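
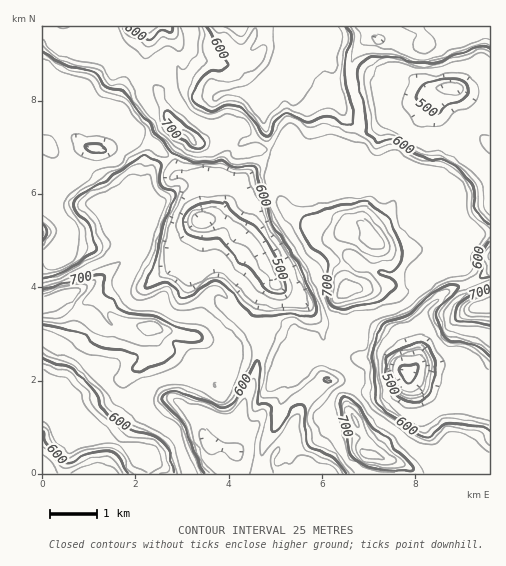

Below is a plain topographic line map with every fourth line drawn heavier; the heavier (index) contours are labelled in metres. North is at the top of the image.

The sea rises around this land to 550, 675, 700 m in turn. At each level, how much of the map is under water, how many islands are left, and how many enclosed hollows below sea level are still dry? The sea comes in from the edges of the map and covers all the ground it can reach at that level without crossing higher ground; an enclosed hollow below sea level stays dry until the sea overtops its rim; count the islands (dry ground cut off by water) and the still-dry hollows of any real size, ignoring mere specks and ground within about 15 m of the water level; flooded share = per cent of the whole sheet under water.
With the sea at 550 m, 22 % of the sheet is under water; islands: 0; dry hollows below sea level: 1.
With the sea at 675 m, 86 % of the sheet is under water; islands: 2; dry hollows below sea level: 0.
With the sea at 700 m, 91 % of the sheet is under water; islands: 3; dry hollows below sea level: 0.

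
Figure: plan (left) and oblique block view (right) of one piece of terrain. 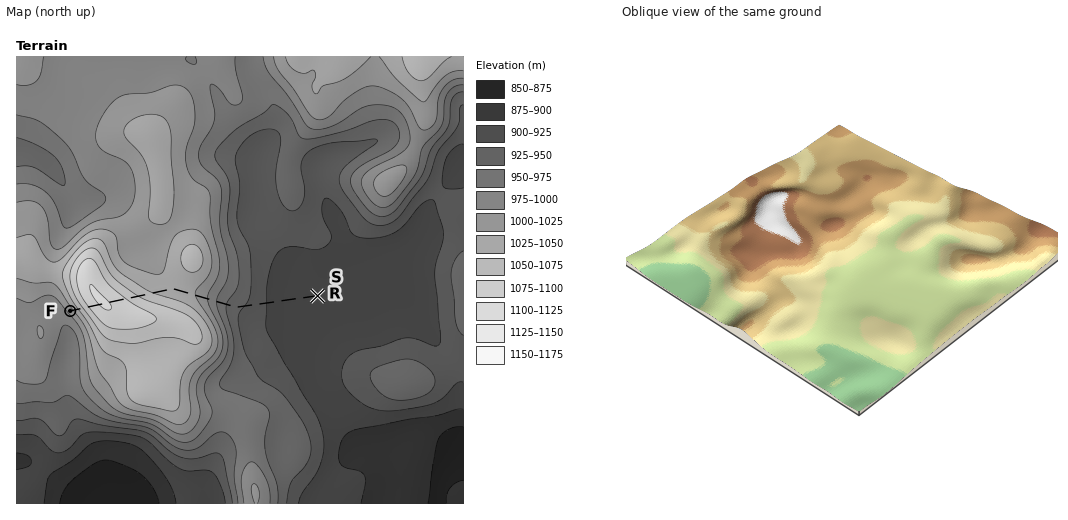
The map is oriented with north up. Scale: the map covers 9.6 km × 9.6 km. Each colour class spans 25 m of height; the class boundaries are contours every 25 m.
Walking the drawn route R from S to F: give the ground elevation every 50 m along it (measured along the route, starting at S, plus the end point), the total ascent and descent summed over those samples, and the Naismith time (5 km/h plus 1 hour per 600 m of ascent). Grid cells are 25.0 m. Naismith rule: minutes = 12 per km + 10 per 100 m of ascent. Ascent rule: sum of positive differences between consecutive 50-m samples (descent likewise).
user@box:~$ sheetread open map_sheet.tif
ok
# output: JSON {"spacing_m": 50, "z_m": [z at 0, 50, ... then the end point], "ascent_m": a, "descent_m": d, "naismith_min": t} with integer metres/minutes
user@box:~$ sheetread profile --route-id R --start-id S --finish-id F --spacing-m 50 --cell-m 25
{"spacing_m": 50, "z_m": [908, 908, 908, 908, 908, 908, 908, 908, 909, 909, 909, 909, 910, 910, 911, 912, 913, 914, 916, 917, 920, 922, 925, 927, 930, 933, 936, 939, 942, 944, 947, 949, 951, 953, 955, 957, 960, 964, 968, 972, 977, 982, 988, 994, 1000, 1006, 1012, 1019, 1025, 1031, 1036, 1041, 1045, 1049, 1052, 1054, 1056, 1057, 1058, 1059, 1059, 1059, 1059, 1059, 1059, 1060, 1062, 1063, 1065, 1067, 1069, 1072, 1075, 1078, 1081, 1085, 1089, 1093, 1097, 1102, 1106, 1111, 1116, 1120, 1125, 1129, 1133, 1137, 1141, 1144, 1147, 1149, 1151, 1152, 1152, 1151, 1150, 1146, 1142, 1136, 1128, 1120, 1110, 1099, 1087, 1075, 1064, 1052, 1042, 1037], "ascent_m": 244, "descent_m": 116, "naismith_min": 90}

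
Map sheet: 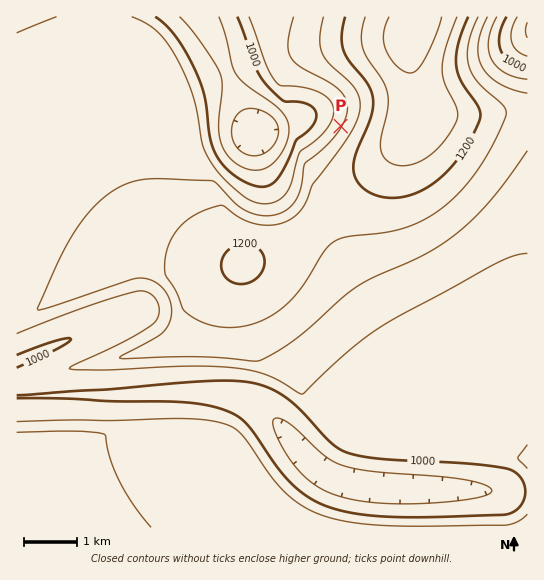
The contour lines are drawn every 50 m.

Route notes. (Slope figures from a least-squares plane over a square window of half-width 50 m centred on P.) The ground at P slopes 14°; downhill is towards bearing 300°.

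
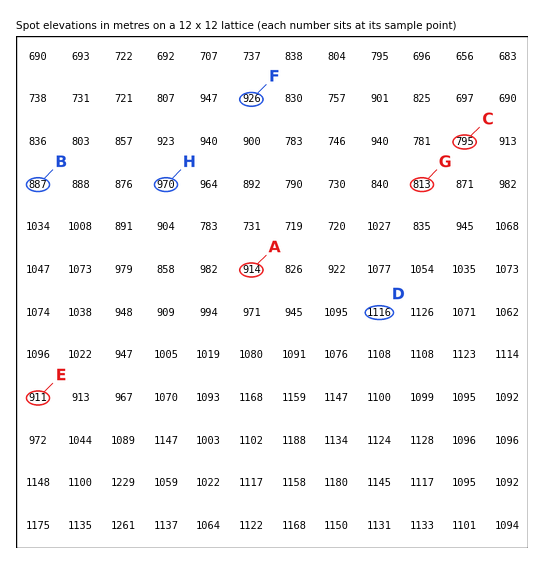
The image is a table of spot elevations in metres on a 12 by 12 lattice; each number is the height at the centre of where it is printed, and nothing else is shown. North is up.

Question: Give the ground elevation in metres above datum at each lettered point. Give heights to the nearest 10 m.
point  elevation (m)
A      910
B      890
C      790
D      1120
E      910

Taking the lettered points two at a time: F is lower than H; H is higher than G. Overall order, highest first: H F G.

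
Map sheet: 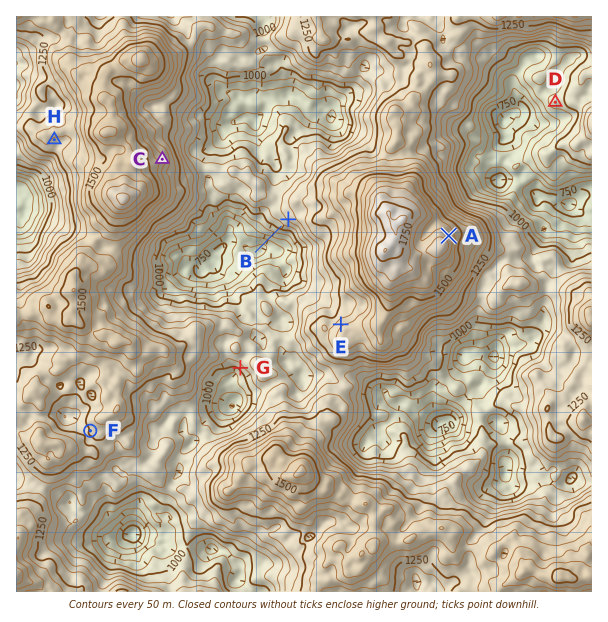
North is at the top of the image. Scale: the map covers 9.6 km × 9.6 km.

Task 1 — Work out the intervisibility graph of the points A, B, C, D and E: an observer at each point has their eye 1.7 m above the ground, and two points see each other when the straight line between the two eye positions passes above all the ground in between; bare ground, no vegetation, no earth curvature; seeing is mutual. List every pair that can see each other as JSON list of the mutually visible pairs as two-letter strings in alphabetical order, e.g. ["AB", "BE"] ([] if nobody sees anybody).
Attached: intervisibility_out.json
["AD", "BC", "BE", "CE"]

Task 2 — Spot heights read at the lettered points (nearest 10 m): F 1250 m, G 1020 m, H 1290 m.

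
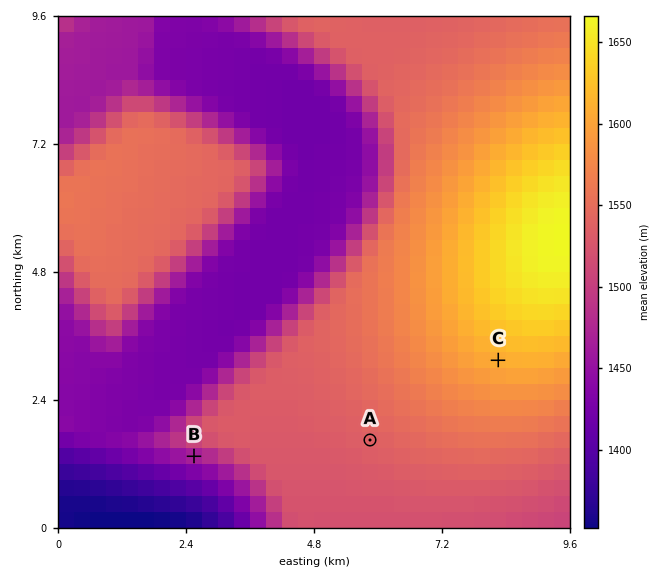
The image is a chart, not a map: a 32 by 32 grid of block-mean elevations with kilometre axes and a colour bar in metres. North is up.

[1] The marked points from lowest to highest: B A C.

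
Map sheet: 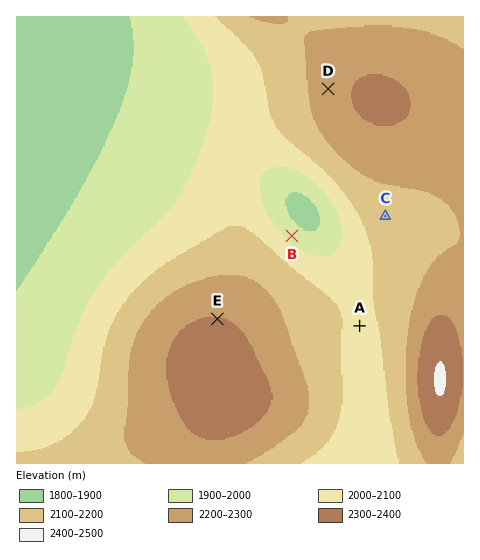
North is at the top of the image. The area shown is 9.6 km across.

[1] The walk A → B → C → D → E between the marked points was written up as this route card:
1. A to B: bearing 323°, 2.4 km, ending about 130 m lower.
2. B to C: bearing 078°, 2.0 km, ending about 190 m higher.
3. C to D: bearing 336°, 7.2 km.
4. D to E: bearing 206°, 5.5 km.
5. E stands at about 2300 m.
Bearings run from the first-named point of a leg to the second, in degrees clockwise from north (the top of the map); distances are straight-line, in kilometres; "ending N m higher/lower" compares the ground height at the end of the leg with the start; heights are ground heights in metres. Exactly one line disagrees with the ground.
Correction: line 3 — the distance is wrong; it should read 3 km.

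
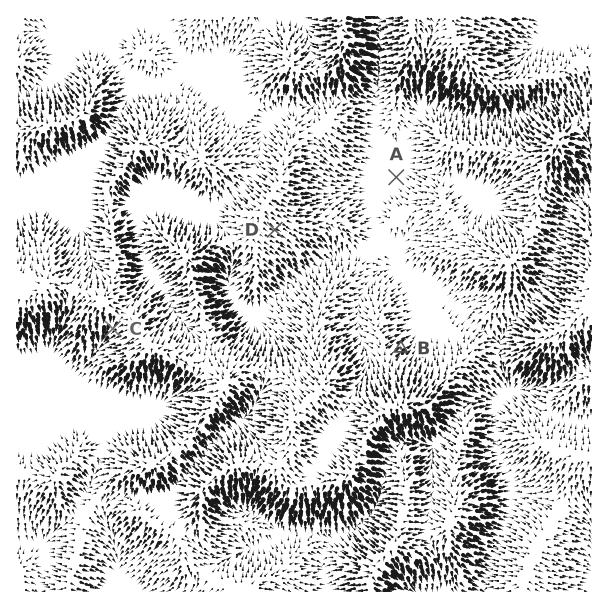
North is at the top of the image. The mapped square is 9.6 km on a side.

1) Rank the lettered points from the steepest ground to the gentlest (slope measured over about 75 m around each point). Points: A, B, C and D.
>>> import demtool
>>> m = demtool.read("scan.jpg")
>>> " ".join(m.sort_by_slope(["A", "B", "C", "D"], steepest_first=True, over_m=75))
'C B D A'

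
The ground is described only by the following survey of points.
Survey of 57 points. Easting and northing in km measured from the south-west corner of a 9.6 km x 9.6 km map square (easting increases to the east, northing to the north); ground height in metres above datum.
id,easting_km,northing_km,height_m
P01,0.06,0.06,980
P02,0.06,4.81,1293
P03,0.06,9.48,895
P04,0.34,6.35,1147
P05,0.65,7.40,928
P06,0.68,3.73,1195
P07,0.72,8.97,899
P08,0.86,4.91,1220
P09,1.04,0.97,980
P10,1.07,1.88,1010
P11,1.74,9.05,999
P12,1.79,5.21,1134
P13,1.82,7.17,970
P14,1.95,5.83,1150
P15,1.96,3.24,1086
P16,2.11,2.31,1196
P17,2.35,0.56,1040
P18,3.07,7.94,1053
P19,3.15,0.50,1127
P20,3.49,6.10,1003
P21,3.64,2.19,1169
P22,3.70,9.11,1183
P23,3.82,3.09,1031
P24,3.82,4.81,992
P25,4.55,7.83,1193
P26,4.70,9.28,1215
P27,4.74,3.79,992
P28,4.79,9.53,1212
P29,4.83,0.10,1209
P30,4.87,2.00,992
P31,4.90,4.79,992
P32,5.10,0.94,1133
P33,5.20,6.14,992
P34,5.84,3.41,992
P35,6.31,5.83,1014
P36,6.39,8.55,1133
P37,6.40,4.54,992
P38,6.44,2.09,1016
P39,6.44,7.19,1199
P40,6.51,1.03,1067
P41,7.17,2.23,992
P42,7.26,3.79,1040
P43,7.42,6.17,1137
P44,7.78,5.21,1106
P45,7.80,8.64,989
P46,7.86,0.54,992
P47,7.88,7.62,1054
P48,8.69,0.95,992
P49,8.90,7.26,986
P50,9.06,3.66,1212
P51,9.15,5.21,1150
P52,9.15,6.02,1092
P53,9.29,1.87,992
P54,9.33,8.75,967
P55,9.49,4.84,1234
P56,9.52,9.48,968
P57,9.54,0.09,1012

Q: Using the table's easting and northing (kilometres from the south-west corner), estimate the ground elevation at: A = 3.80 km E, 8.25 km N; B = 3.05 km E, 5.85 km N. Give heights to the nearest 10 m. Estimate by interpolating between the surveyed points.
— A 1180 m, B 1020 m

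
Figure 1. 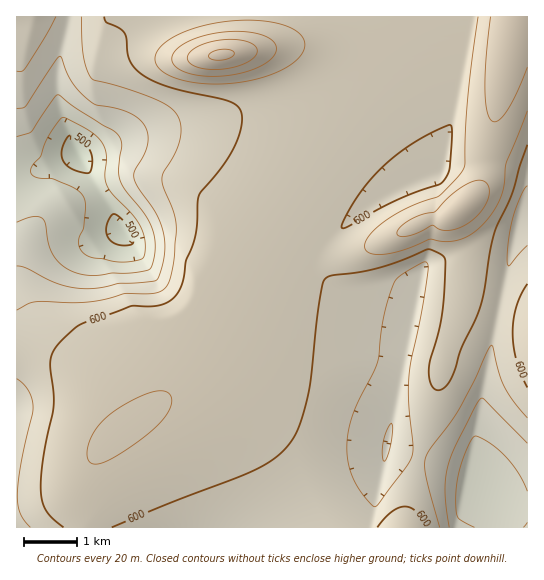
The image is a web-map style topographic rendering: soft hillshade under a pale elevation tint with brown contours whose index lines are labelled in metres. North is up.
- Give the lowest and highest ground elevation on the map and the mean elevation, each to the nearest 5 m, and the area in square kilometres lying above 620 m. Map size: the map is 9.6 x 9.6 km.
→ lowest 490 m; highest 685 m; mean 595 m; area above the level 8.8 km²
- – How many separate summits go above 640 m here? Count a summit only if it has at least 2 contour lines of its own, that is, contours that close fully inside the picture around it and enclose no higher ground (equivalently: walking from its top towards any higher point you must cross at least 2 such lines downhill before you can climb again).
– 1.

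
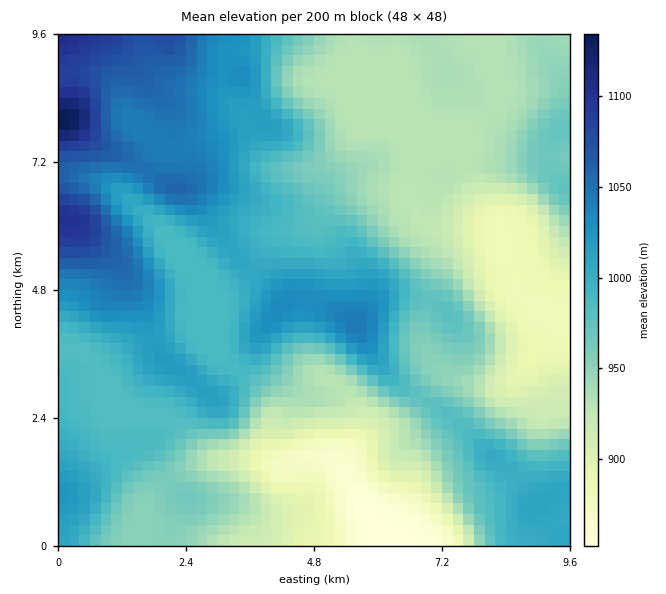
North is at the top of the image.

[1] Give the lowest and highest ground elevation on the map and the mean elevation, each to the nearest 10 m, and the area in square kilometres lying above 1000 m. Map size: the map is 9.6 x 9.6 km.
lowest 850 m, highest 1140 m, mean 970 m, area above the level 28.1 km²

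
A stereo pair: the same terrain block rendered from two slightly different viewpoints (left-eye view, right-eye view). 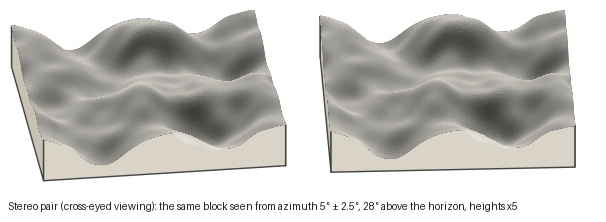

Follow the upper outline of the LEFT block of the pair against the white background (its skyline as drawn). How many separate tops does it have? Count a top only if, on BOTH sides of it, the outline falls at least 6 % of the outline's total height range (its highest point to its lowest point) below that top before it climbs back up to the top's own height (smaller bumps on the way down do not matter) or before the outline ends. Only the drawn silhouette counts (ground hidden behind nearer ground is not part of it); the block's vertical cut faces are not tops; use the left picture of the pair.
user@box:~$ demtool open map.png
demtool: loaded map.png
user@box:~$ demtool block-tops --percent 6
2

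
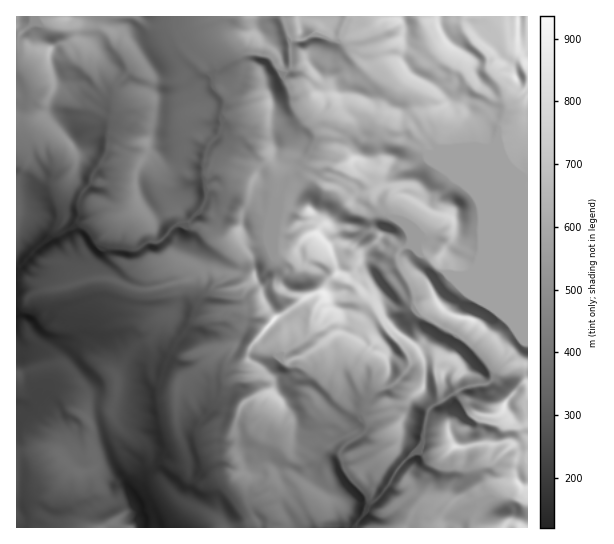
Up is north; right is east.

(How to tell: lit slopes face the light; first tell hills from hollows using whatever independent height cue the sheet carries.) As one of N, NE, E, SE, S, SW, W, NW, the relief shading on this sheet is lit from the SW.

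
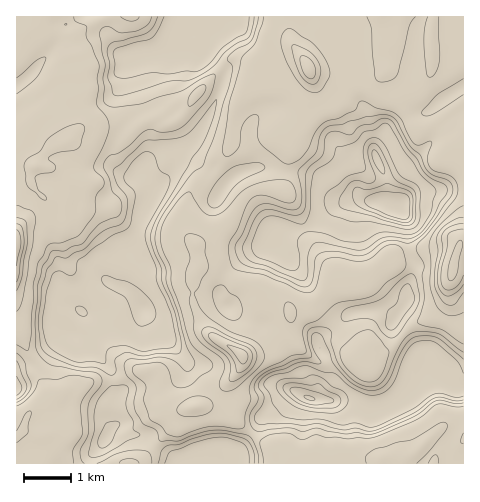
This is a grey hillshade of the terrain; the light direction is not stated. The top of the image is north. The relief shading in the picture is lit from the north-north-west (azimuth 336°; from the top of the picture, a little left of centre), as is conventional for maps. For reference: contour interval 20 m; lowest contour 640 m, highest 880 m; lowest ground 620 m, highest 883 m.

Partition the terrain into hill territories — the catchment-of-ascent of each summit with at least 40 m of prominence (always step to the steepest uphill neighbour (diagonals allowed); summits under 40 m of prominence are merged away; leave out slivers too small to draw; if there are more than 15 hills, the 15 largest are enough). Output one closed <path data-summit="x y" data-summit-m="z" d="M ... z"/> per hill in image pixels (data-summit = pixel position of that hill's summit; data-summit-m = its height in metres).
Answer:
<path data-summit="242 355" data-summit-m="871" d="M188 155l-6 0-8 5-5 13-13 14-7 17-6 9-7 22-7 13 0 2 12 10-7 10-7 18-12-4-6 11-10 10-14 7-3-1-5 5-6 13 33 32 8 11 1 16 3 8-2 14 1 17 4-1 12 9 10 0 5 2 9 11 14 7 12 9 46 0 5-11 6-3 15-17 8-15 30-26 6 0 14 7 6-2 5-12 8-10-2-15-10-14 0-6 4-4 32-24 30-2 12 8 12-17-1-13 8-24-6-14-2-30-6-10-6-4-37-9-16 2-6-2-10-12-11-9-15-4-14 0-15-4-14 0-13 3-20 14-17-17z"/><path data-summit="17 243" data-summit-m="877" d="M224 16l-208 1 1 447 164-1-12-8-14-7-9-11-5-2-10 0-12-9-7 2 2-2 2-28-3-10-1-16-8-11-32-29-1-5 11-16 3 1 14-7 10-10 6-11 10 5 8-19 7-10-11-12 7-13 7-22 6-9 7-17 11-12 4-17 18-11 8-8 22-44 6-25-17-14-3-6 6-17 10-8 4-5z"/><path data-summit="308 69" data-summit-m="856" d="M463 16l-238 0-4 9-10 8-6 17 1 4 19 16 0 6-6 19-15 31 23 8 24 1 7 19-1 14 14 0 15 4 14 0 15 4 5 2 16 19 6 2 16-2 13 5 14 1 2-18-3-11 9 0 18-12 20-21 7-12 25-19-9-18 10-5z"/><path data-summit="454 265" data-summit-m="883" d="M463 87l-9 5 9 18-25 19-7 12-13 15-22 16-11 3 2 10-1 17 14 8 8 14 1 26 6 14-8 24 1 13-12 17-12-8-34 4-32 26 0 6 11 17 1 12-8 10-6 15 26 1 16 6 21 3 17-8 20-15 5-11 3-2 17 2 14 11 9 1z"/><path data-summit="420 447" data-summit-m="812" d="M432 374l-11 1-5 12-20 15-17 8-21-3-16-6-31-2-14-7-6 0-30 26-16 26-13 9-5 10 236 1 1-75-9-2-9-8z"/>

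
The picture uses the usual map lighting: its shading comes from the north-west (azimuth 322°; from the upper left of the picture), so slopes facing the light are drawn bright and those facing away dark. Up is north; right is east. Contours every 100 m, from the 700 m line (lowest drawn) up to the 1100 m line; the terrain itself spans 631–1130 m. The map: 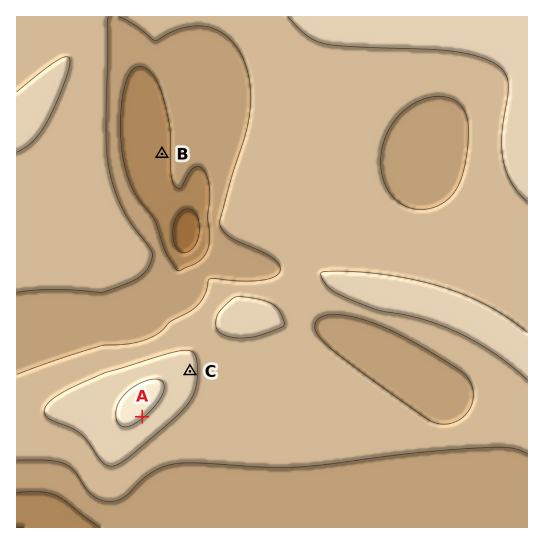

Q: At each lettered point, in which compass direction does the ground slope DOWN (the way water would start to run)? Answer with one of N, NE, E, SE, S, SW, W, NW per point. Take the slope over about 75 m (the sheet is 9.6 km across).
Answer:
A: SE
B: W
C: E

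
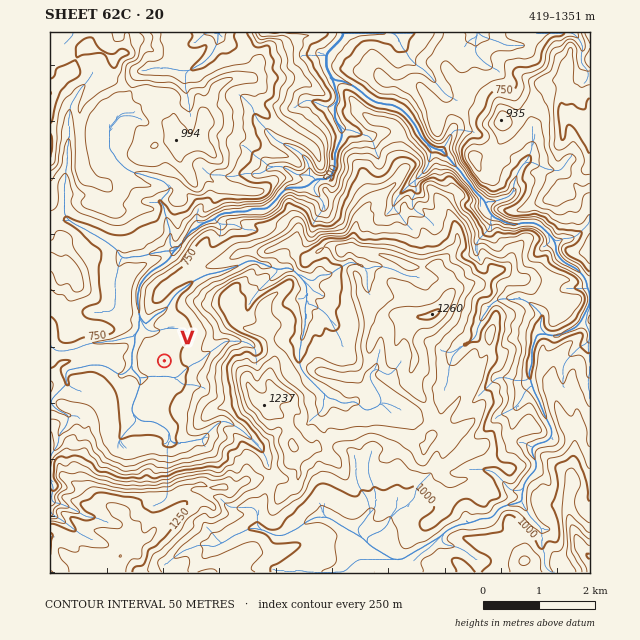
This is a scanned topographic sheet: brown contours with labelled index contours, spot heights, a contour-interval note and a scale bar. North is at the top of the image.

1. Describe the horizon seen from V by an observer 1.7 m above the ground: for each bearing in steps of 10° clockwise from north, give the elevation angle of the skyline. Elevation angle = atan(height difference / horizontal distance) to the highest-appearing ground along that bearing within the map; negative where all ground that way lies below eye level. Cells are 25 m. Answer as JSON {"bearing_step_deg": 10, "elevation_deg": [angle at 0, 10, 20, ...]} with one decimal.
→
{"bearing_step_deg": 10, "elevation_deg": [3.2, 3.6, 3.5, 6.9, 9.6, 11.5, 11.8, 11.7, 9.7, 13.8, 16.7, 16.5, 13.3, 9.6, 9.0, 9.8, 11.1, 11.8, 11.6, 11.7, 11.9, 10.2, 8.4, 5.0, 3.6, 1.8, 1.8, 0.5, 0.4, 1.4, 1.5, 3.8, 2.0, 3.3, 3.1, 3.0]}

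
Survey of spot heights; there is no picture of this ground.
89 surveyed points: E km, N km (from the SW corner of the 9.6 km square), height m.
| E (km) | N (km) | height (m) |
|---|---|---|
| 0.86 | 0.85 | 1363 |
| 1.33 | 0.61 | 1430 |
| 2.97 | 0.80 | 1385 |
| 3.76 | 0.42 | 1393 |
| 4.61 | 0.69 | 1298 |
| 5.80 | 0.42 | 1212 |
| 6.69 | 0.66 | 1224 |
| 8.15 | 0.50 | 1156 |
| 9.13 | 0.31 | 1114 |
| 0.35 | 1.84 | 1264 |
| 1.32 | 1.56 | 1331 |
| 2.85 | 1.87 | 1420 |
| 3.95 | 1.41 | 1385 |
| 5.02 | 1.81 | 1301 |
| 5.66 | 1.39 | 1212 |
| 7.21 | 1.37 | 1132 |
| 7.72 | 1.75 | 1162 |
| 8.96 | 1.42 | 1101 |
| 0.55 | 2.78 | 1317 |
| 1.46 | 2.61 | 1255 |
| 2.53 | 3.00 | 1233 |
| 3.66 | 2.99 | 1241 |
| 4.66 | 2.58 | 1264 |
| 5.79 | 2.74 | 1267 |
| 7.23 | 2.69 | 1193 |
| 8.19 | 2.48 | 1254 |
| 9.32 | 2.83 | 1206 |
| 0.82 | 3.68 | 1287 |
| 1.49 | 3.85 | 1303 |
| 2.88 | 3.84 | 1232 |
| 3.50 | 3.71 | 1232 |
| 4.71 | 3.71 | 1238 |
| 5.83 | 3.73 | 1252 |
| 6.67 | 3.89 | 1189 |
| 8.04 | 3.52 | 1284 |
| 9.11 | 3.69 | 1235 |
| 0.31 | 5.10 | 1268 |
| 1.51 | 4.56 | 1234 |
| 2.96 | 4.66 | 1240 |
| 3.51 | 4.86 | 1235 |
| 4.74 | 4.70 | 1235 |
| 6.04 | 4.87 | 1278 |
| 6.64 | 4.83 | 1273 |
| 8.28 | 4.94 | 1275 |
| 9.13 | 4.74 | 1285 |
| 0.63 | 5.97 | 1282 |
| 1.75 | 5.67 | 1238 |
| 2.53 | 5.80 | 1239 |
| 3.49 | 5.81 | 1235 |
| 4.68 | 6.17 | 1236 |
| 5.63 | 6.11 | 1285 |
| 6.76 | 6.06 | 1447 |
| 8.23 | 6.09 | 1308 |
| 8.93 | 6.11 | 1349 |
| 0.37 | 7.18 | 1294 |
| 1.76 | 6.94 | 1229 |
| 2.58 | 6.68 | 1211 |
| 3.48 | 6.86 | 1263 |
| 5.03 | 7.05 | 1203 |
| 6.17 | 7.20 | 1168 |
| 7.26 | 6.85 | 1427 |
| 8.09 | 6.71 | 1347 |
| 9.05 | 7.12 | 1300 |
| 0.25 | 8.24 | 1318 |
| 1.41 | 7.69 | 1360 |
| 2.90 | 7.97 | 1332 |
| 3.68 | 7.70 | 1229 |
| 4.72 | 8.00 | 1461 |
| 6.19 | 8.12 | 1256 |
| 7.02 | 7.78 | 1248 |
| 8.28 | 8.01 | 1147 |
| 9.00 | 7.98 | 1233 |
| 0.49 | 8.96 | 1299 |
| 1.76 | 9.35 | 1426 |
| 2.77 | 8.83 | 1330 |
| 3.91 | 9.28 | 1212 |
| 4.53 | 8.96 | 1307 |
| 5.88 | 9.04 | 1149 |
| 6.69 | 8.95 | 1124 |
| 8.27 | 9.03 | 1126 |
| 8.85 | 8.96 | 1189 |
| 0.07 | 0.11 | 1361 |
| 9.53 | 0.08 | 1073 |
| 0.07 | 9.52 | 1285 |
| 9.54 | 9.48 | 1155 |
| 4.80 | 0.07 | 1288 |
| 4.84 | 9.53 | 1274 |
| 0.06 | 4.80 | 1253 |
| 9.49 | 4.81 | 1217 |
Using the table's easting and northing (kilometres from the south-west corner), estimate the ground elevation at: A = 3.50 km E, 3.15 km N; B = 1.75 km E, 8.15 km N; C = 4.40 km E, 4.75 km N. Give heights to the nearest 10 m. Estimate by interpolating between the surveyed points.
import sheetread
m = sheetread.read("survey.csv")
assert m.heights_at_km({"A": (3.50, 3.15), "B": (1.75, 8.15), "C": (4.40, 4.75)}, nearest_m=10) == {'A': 1240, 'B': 1420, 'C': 1230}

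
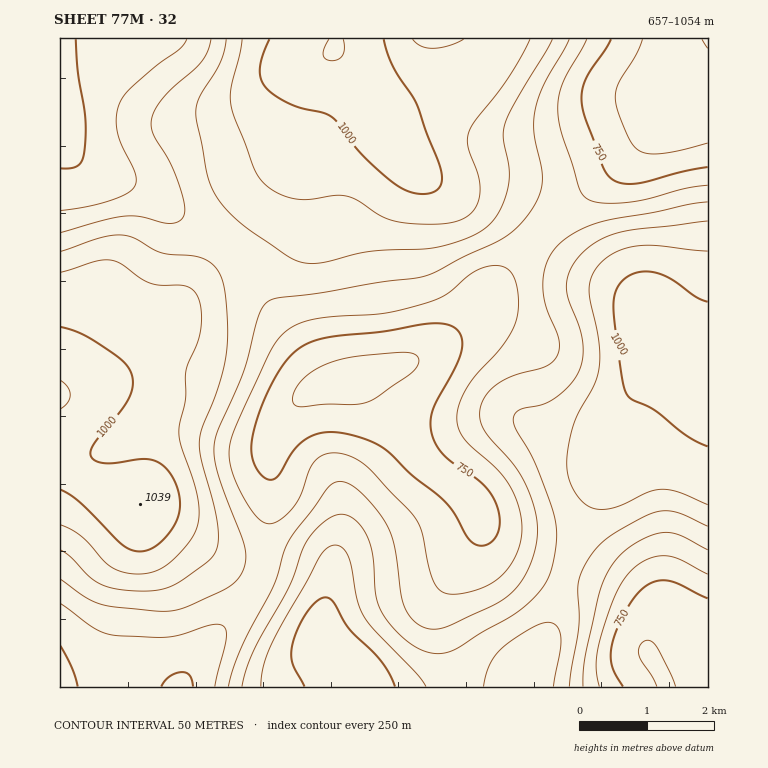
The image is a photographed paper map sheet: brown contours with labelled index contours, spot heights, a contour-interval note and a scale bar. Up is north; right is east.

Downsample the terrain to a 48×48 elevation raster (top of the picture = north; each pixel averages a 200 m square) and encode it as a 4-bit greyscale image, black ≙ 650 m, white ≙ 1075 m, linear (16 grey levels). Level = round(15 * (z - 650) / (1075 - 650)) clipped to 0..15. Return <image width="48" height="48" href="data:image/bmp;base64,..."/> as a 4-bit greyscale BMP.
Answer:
<image width="48" height="48" href="data:image/bmp;base64,Qk32BAAAAAAAAHYAAAAoAAAAMAAAADAAAAABAAQAAAAAAIAEAAATCwAAEwsAABAAAAAAAAAAAAAAABEREQAiIiIAMzMzAERERABVVVUAZmZmAHd3dwCIiIgAmZmZAKqqqgC7u7sAzMzMAN3d3QDu7u4A////ADREREQzRXmrzN3u7cy6qqu7y7l2QzIiIjREVERERWirzN3u7cuqqqq7zLmGQyIiIkRFVVRERWebzd3d3LqZmaq7zLqGQyIiIkRVVVVVVWeKvN3dy6mIiJmru7qGQyIiIkVWZmZmVVaJvN3cuph3d4maq7qXUyIiIlZmd3d3ZmZ4q83MqYd2ZneJmqqXVDIiI2d4iIiHd2Znm8zLqYdmZmZ4iamXZTMzM3iJmZmYiHdnirzLqYdlVVVniZmYdUMzRImaq7qpmId3eau7qYdlVEVWeJmYdlREVZmrvMu6mYd2eKu7qXdlVERFaJmZh2VVZpq8zdy6qYdmeJq6mHZlRERFZ5mZiHZmd6vM3d3LqYdmZ4mqmHZVRDNEZ5mqmYd3iLzN3u3cqYZVVniZh3ZVRDNEZ5qqqpmImczd3u3cqXZUVXiIh2VUQzNFaJqru6qZqs3d3u3bqHVERWd3dlVEMzNFeJq7u7uru93d3d3LmGVERGZ3ZVQzMzRWeaq8zMu7zN3MzdzLl2RDNFZmVUMzNEVniau8zMzMzN3MzMy6l1QzNEVVRDMzRFZ4mau8zMzMzN3czMu6l2QzM0REMzMzRWeImaq8zMzMze3czLu6mGVDIjMzMzM0RWeJmaq8zMzM3e7dzMu6mHVDIiIiIiIzRWeJmZq7zMzN3u7t3Mu6qYZTIiIiIiIzRWeIiJmrzM3d7u7t3Mu7qYdUMiEREiIjNFZ3iImavN3e7u7d3Mu7qYdlMiIRERIiNFZnd3iavN3u7t3dzMu7qphlQzIiIiIiM0VmZ3iavN7u7t3MzLu7qph2VEMzMyIiM0VWZneavd7u3czMy7u7uph2ZVREREMzNERVZniazd7t3czMu7u7uph3ZmVVVVVERERVZnibzd3d3czMu7u7qph3d3ZmZmZlVURFZ4mrzd3d3LvLu7u7qZh3d3d3d3dmZVRVZ4mrzN3dzLu7u6qqqYiIiIiIh3d3dlVVZ4mrvMzMzKq7qqmZmYiIiZmYiIiId2ZmZ3iau8zLu5mqqZmIiIiJmZmZmZmZmId2Z3iJqru7qniJmYiIiIiZmqqqqqqqqZiHd3d4mZqqqmZ3d3d3iJmaqqqqqru7u6mId2Znd4iImVVmZmZ3iJmqqqqqu7vMy7qYd2ZmZmZ3eERFVmZ3iZqqu7u7u8zMzLqYh2ZVVEVWZkREVWZ4iaqru7u7vM3dzLqZh3ZUQzNEVTREVWd4maq7u7u8zN3dy7qZh2ZUMyIzMzNEVmd4maq7vMzMzd3dy7qYh2VUMiIiIjNFVneImqu7vMzM3d3cy6qYh2VEMiERETNFZneImqu7zMzN3d3cy7qYh2VDMhERESNFVneImqu8zMzd3d3My7qph2VDIhEAATNFVmeImqvMzd3d3d3MzMuph2VDIhEAATRFVWZ4mavN3d3d3dzMzMy6l2VDIhEQETRFVVZniavN3u7u7dzMzMy7mHVDMhERETRFVVVmeKvN3u7u7cy7u8zLqYZUMiERETRFVVVWaJvM3e7u7cu6u7u7uodkQyEREg=="/>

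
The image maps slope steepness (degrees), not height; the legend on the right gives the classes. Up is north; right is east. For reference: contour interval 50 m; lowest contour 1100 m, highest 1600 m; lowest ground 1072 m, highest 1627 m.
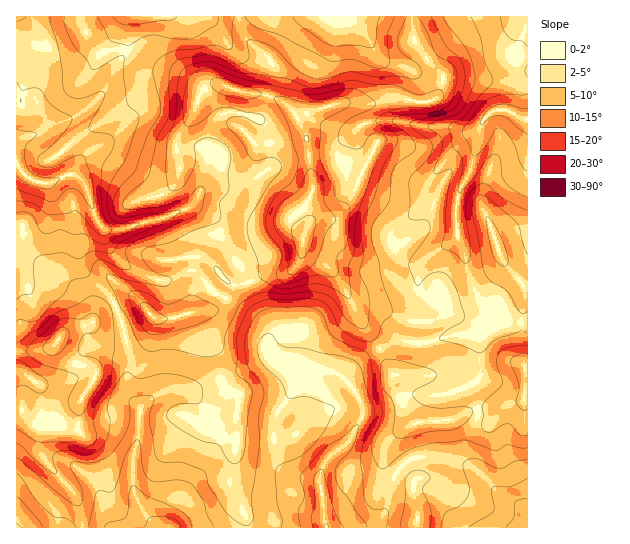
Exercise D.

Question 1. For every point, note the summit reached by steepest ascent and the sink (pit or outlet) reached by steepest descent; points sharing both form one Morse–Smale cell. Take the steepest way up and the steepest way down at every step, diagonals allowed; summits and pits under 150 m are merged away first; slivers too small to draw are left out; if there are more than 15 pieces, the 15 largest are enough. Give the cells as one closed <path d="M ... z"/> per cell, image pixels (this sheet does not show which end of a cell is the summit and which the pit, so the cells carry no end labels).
<path d="M411 16l-394 0-1 335 30-2 8-4 12-13 24-8 12-12 27-12 10 1 12 15 6 3 14 0 19-6 3-6 3-16 23-18 10 10 9 2 11-2 14-8 23-2 5-2 10-14 2-18 5-13-4-17 9-20-6-50-10 0-18 4-24 1-14-15 6-24 0-8-3-4 22 2 16 6 13 12 4 10 1-5 9-6 32-9 33 1 16-5 16 0 7 2 21-1 6-9 4-14-16-16-12-16-3-7z"/><path d="M527 16l-114 0 0 22 3 7 12 16 16 16-7 20-7 4-40-2-16 5-33-1-32 9-9 6-1 5-4-10-13-12-16-6-22-2 3 4 0 8-6 24 14 15 24-1 18-4 10 0 6 50-9 20 4 17-5 13 0 10 6 7 16 8 19 23 17 35 18 24 13 27 1 12 4 9 17 29 37-3 19-9 33-4 25-9z"/><path d="M303 249l-3 12-9 10-5 2-23 2-18 9-14 0-12 23-8 4-20 2 6 5 16 33 10 34 17 12-4 18 1 27-6 44 14 29 2 12 168 1 2-5 0-14-4-15 2-13-24-20-3-6 0-9 11-14 17-9-4-2-15-27-4-9-1-12-13-27-18-24-17-35-19-23-16-8z"/><path d="M137 300l-12 1-23 11-12 12-19 5-9 6-6 8 3 7 10 10 6 4 15 3 6 6-4 10-12 18-2 30-24-6-15 0-8-4-10-12-5 1 1 118 230-1-2-12-14-29 6-44-1-27 4-18-17-12-10-34-16-33-4-5-22 6-14 0-6-3-4-7z"/><path d="M527 399l-24 8-33 4-19 9-34 3-18 9-8 9-3 5 0 9 3 6 24 20-2 13 4 15 0 19 111-1z"/><path d="M55 344l-9 5-30 4 0 56 5 0 10 12 8 4 15 0 24 6 2-30 12-18 4-10-6-6-15-3-6-4z"/><path d="M219 273l-23 18-3 21 18-1 10-6 10-20z"/>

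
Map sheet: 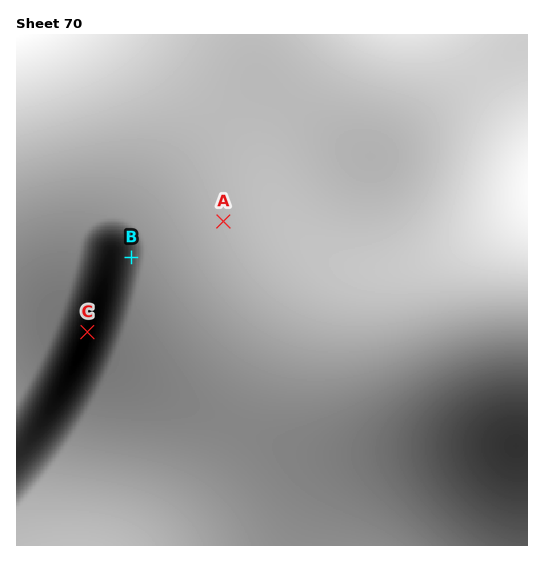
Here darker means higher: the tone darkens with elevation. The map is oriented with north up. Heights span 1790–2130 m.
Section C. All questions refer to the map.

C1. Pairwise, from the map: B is higher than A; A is lower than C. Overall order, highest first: C B A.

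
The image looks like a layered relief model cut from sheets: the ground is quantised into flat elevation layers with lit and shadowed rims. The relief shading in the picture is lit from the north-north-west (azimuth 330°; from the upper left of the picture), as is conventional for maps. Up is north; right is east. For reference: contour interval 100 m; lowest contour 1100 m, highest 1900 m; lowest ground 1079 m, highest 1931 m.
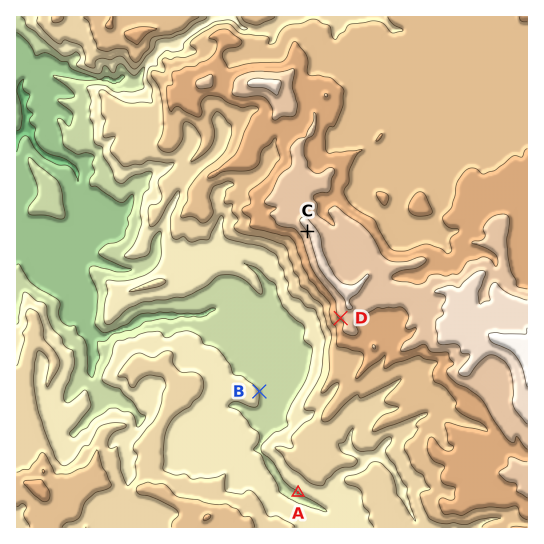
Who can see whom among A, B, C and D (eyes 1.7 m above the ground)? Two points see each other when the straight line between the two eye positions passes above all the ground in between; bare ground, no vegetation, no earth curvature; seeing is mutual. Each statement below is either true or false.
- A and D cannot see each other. true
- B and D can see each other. true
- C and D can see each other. false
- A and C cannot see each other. true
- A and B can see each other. false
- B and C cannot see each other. false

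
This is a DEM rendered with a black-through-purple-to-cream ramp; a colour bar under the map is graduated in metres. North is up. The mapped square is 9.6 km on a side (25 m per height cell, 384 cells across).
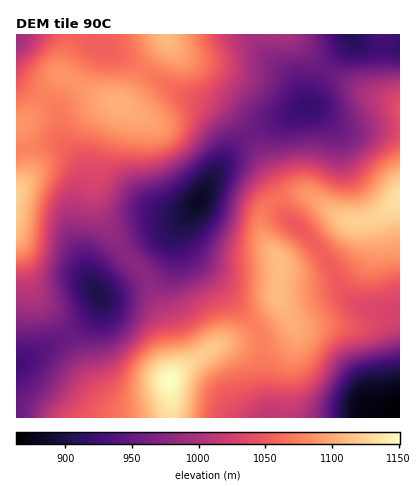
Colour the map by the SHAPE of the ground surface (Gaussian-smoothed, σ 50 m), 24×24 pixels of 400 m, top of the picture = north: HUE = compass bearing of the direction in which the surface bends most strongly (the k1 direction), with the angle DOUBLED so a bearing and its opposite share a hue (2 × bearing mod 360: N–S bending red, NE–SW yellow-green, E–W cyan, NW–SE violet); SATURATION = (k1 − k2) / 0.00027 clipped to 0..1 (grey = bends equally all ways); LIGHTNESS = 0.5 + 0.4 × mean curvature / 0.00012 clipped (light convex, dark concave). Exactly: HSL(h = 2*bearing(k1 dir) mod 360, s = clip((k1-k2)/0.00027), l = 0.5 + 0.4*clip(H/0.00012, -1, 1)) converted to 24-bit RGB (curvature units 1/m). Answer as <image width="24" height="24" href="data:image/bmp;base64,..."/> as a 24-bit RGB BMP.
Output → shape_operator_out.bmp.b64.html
<image width="24" height="24" href="data:image/bmp;base64,Qk32BgAAAAAAADYAAAAoAAAAGAAAABgAAAABABgAAAAAAMAGAAATCwAAEwsAAAAAAAAAAAAAIHykTcS6wruhxnmTrm6ii4GgeUudfz+GsI9h+vuy5u+kND5vMClhn2NefmdZPVBLj4xF5d891PwdfqQhDREmKidUlpthcXdXPmqrQIV+jn1ds2porpeagHiteyesvTa8yayX9frR7OmgOyxOICA6iV1dpl1pZkhkhHxM4cRW+OhclMMhCyYoEB8jkn5EemxBY01rVGZvYYOCl7KYqL+5Y1K9WhDHrXvd4+Hq7uPd+MLPlChxJDk8Q3RTim2bg1m7noa41ce58uvZ1KuaFA4lDyQcQVoafn87KVIbLG02P49eaL5shLWSOUOsHhLCm5zV4Ovl7N/s/8z6/733tHfVP7O2Qqm3REi3sXm41b+t7Ne64kFiawZWOx4rKVoVNFwYSH08GV8YFXITIcMVOKxFL1BoIC9bdaVk0OGWq7F4sTTJ/8z5/M/8x8DyP13TQiZ8qV1u08qn4bax7kvQryn/wan3r6ztXWTOmXN0X5VUHr43Buo1Jo1XHzE/FhglfJAvy/UlkJUxKzsqlKNS8MnJ75/czA7FZxxjm7pzr9aqwK/Iupbml5X8xMH92sP+zbL+o4+rssq9oO3LTea+KFtwExEmHRUlo7M8vedWiZRRTGVFUIQysLgnmx0jkAFWvEtqouWYfcuEfqCOgJKjalKSdDhSikRKpGKUiauCuOu3oOa9SFOLKhQuIxAiHSAVeuAhkfJpP6W2ZlvEo4/AsmmKgilqoS+e4t7J0OW6iadna45YdFNOYBo2czkiaX8yXndBjdUajv9PT4gwKBUfJwwkLRErRnI9Zv1VePl1IXduMWVjhFF2uiRmkyhghl1z39yS4sh+qLV0bKqbVyt7kx2OxYKOq519Y3RRo/Rzjf1mK05XLRk5IQ4sQzdvl+i4zP/hlefdNyuYNTxmQCdJiCVWuVFml4Np1tZ84e7IwOfZUzvFSQdMdy9NvLN9vI6fpXa02PTXtOe9HhR9PhBdOyFmU8+0xf/SbvaCM1I9OCg/Oj5oKxt/fj7N15HOyZim1vXZ1vXkr4HTNAAqOAEcsaI3gsRFcZ9cdI6b7fTXu8mDFgQwSRRmTHipfuimnvWXeZNKPSk2NlVCJmdfEDlgKi6Z2Eaz+OzS2v/MlrQpMwASMwAgvFB5zejVrszXgIuvaIJl9O66xHBQDgMwRyiRfq+CfOVcb9s+XkBMYUFYSoFFIWVJCSMqDRAmkTlu//TM/+yULQYHLQYYL1Ka0fr00u35u6b25Yzvx4PD79StzE9GCQsrITJuvpqW2+WgiKY4IBgUTEQcbIgdGUoUCSopBRsuQJqx9vHV/s3UzxP/cGbrzP/7zP/4aYrknhLc72DW6qzX+NPl8KHILiCXEkBugrOh58e10ClWTxgtgYAoc7AiLHciBC8nAC8zD4lkxuiN7sC/vZDy1d/21vXtR7zGNRZJZRxks22R3sPP4XyG+L/Xxk7kJS+JT4Bn02I+yxJVxjKOx6aEqsVNS5IsCS0eADMsATIYTOoGhtpefcG/sta72MuodTR1JRBDTDmeoaS6zMe5bZAT0KEuxzKCljOOZEVZokZHuleRs4rD48LX587Tosm5JoWkAScyAEAwAPsPJO8ZMIY5m6ZB1oUwYys8HiQ3MFtUhpZSxKFfja1heJhIbD5hozmDlFmQfHuYlZq2k53Iy8bh6N/s6NvwXT/SFjV0CZN7Bek/PrMqJ18qUHw7sWlJjTJSOyInISMQRFQQkZINyq3SsJK4SzSRhk+zqo6/k564krG3iLO+qNPQ0trg7KXh7kTrTkGzL7aVI5Y/RXsqLmMjHlceWVAygB9FhSBIc1dEX4NHmaRNxHWUxltwZTptV298iZejpKm5ornBkcbFkcOtoHRqqi1a00+UuYvDc3GkWHdoWH1GR3s6KUAkHR8ULRsbjU9ak7acdrrLnL3WvERq1kddn2CIXL2ycNXWnsHWrq7Ns5CulU5IaRATfT0Zq6w7m6FeeW+Td3+wh5e4ZWigVTpwPTdjMHuXfNXl1u/1qtb4rtT3t2XW5rLbztHfkNnZVr+9Vod+l09KsCEjcwsZlSkmqcqPosu+lrnBeq/DaZW5hV+nljt8Zz9uSaivQP/pXP/+nt3ld7bKTtKvPlSC1Zmp582+qo9sYUo/UD8uWDktjiU/wj15ttq3tObPnMjRo7jRiHa9jUaMYyZFhDA/YqZdV+KZK/aEElM2LiwNXU8AMD0ADiwWgY4s77tXvnBJe09meVp6YU53c1CQwKSp3O3Oi8WHZbJ2YouHij2BmyWDnDOQr4qbpt2ydNebS6FoFxAjPRQdzaIbpa4m"/>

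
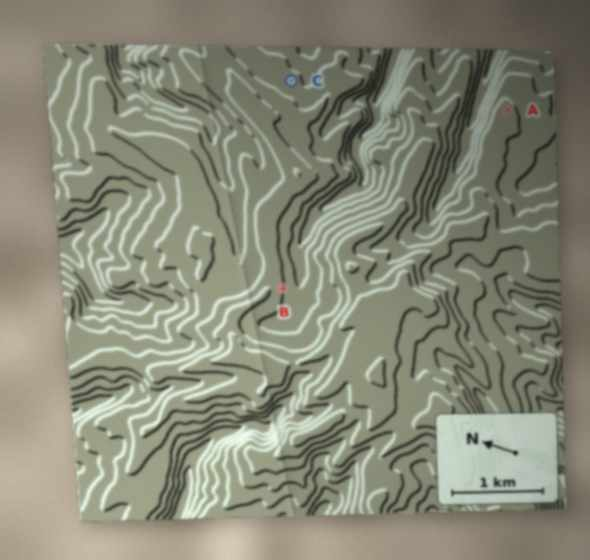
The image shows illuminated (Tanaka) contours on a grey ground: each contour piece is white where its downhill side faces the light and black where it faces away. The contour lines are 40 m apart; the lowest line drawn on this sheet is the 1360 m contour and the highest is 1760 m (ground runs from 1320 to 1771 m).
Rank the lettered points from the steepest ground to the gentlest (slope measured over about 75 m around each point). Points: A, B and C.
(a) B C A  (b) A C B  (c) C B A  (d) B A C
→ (a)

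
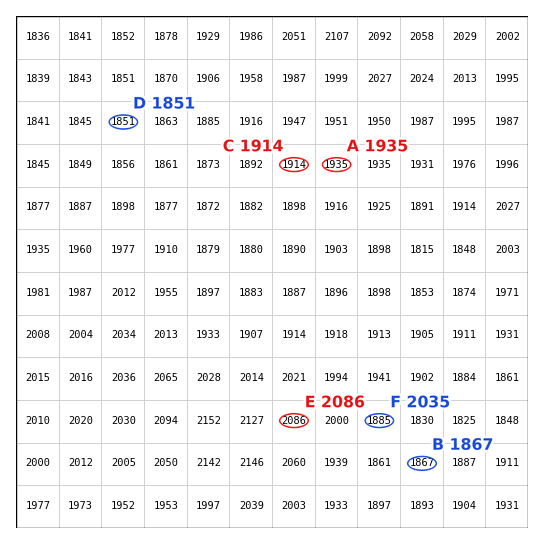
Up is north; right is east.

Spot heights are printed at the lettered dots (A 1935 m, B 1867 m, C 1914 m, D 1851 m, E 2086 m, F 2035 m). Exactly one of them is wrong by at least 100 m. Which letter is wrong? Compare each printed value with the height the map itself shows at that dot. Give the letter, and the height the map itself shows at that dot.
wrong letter F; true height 1885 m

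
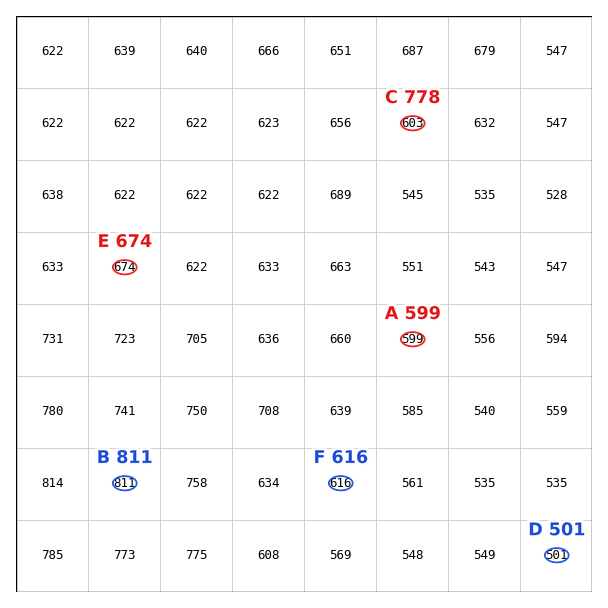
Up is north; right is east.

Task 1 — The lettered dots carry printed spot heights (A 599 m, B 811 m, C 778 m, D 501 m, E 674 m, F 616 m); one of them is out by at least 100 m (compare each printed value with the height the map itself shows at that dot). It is C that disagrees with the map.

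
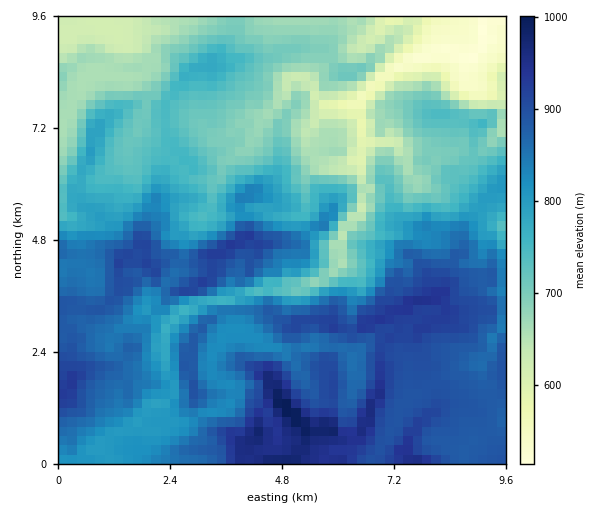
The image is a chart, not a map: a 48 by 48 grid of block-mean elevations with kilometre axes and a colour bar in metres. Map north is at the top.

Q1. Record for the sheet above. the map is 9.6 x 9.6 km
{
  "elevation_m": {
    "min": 510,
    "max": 1010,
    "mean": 785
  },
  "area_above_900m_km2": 13.3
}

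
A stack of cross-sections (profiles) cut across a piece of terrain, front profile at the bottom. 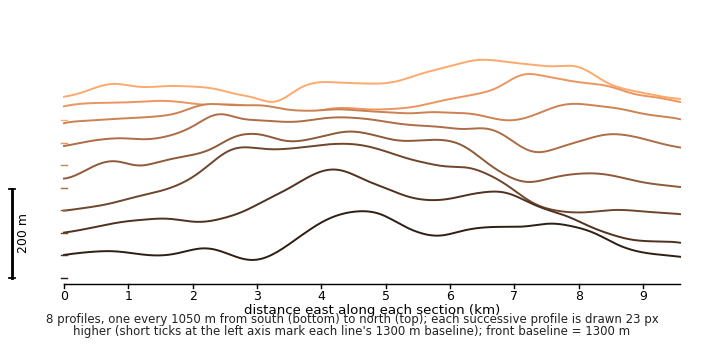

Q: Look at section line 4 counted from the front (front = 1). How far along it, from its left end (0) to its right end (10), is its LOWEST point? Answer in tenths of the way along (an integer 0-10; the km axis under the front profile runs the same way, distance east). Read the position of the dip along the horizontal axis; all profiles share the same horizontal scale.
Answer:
10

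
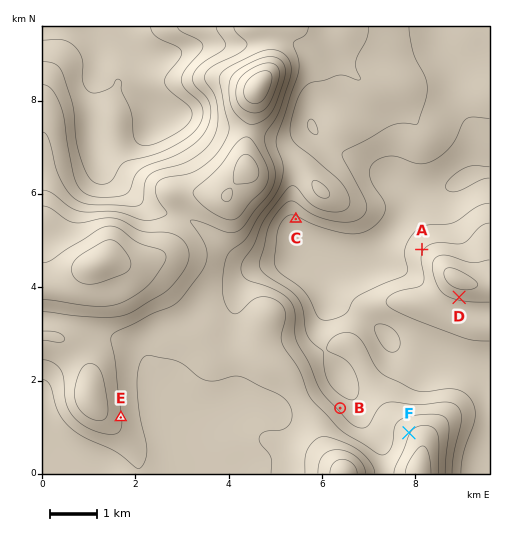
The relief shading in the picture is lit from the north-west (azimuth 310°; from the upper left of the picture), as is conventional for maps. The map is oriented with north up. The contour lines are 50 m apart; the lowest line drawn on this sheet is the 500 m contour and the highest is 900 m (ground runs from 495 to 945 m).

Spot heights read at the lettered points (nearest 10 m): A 590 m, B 640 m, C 540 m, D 660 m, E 750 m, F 750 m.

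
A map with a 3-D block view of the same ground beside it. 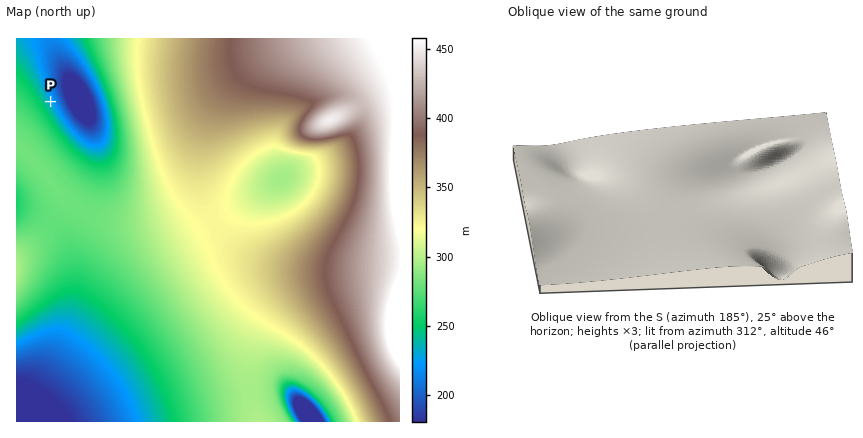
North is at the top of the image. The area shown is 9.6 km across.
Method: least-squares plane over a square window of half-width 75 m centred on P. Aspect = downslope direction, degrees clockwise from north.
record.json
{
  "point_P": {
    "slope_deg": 6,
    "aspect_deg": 64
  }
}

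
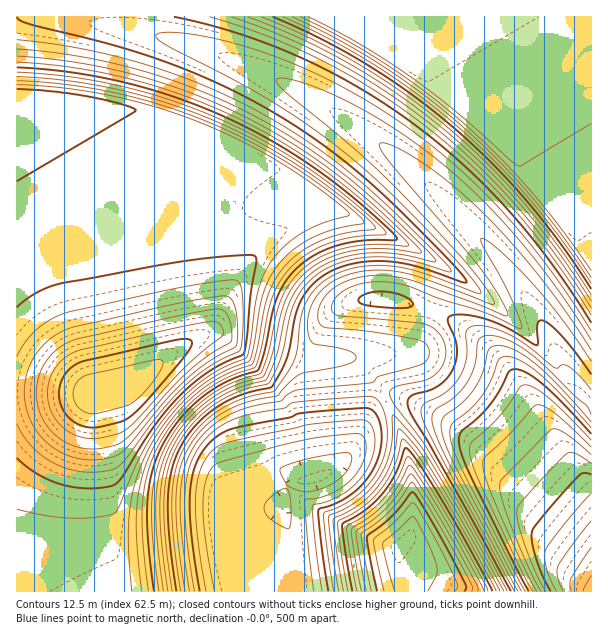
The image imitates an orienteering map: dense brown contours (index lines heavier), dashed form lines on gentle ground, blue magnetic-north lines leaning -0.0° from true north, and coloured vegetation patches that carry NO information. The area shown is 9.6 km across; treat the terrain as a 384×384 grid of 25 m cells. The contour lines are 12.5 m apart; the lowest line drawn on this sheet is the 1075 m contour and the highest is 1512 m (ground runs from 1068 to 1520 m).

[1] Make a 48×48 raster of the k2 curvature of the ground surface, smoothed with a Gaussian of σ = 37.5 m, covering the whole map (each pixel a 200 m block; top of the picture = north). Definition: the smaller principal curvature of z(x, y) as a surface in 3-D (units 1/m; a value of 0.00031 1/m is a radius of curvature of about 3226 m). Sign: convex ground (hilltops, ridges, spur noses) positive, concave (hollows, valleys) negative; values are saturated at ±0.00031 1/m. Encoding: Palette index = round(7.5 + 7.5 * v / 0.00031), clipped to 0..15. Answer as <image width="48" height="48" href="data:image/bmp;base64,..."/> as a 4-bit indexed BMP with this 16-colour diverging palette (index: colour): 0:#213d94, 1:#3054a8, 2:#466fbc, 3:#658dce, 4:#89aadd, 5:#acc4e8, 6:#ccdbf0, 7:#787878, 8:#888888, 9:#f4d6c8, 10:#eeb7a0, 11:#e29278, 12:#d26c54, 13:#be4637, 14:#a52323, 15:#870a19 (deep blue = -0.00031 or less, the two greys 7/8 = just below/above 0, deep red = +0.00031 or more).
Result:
<image width="48" height="48" href="data:image/bmp;base64,Qk32BAAAAAAAAHYAAAAoAAAAMAAAADAAAAABAAQAAAAAAIAEAAATCwAAEwsAABAAAAAAAAAAlD0hAKhUMAC8b0YAzo1lAN2qiQDoxKwA8NvMAHh4eACIiIgAyNb0AKC37gB4kuIAVGzSADdGvgAjI6UAGQqHAHd3d3d3d3dCA3d4dAJGiIiHicu5hkIAFnd3d3d3d3ZCBHd3chJHiIiHiIiHdCAAZ3d3d3d3d3YxBXd3cRJXiIiIiIiHUwAGd3d3d3d3d3YxBnd3cRNXiKqIiIiGMQBHd3d3d3d3d3UxFnd3YBNYm6iIiIh0IAJ3d3d3d3d3d3UxF3d3UBNohmaJiIdTAAZ3d3d3d3d3ZmUgF3d3UCRVVVaJiIZBAEd3d3d2ZmZmZmQgJ3d3QTEkVVV5iHUgAnd3d3ZmZmZmZmQgJ3d3UAABNFV4h1MQBnd3dWZmZmZmVVQgJmd3ISAAE1VodkEAR3d3cWZmZmZmVUQgFmZkRmYgAkV4ZCACd3d3MGZmd3dmVUQgBWZmZmZiACR2QgAGd3d2AGZneIh3ZVQxA2ZmZmZlACRkIQBXd3dxAGZ3iZiHdlVCAFZmZmZmMBRBAARmd3cwAWd4mqiId2VTEANWdWd3UBQQAEZmZ3UAFWeJqqiJh2ZVMhABJXd3cSEABXZmZmAAVWeJq5iIiHZlVDMjBHd3dDADeHdmZiADc2d4mod4iHdlVVVTAnd4hyV4mYd2YwAnQmZ4mYd3iHdmVVdiAGiIh2d4qph2MAFmImZ3iId3iId2ZoljEEiIh3d5uphzAAViImZnd3d3iIh3aclkIBeIiHd5qpcgAEcyImZmZ3d3eIiHnZh1MQR4iHd5qFAABHMSImZmZmZnd3d4qHd2QgBHiId3UQABRzESImZmZmZmZmd3d3ZlUxAAIzIQAAAVcxEiIndmZmZmZmZmZ2ZVVCEAAAAAABNnMREiInd3ZmZmZmZmZmZVVEIQAAABIldyERIiI3d3d3dmZmZmZmZlVUQzIiIzRnURESIiJnd3d3d3d2ZmZmdmVVVVVVVWd0EREiIiR3d3d3d3d3d3dmd3ZlVVZmZnYiESIiIjeHd3d3d3d3d3d3d3d2ZmZndjIiIiIiImeHd3d3d3d3d3d3d3d3d3iHQiIiIiIiJXh3d3d3d3d3d3d3d3d3eJhTIiIiIiIiR3d3d3d3d3d3d3d3d3d3eHMiIiIiIiIjd4d3d3d3d3d3d3d3d3d4hTMiIiIiIiI2eHd3d3d3d3d3d3d3d3eHQzMiIiIiIiNnh3d3d3d3d3d3d3d3d4hjMzMiIiIiIjV4d3d3d3d3d3d3d3d3iHQzMzIiIiIiM1eHd3d3d3d3d3d3d3iIdDMzMzIiIiIzNXeHd3d3d3d3d3d3iIh0MzMzMzIiIiMzV3h3d3d3d3d3d4iIh2QzMzMzMzIiMzM2d4d3d3d4h4iIiIh2QzMzMzMzMzMzMzNniHd3d3d4iIiIdlQzMzMzMzMzMzMzM0d3h3d3d3d2ZlVDMzMzMzMzMzMzMzMzNXd4d3d3d3dzMzMzMzMzMzMzMzMzMzM0Z3h3d3d3d3dzMzMzMzMzMzMzMzMzMzNXd4d3d3d3d3dzMzMzMzMzMzMzMzMzM0Z3eHd3d3d3d3dzMzMzMzMzMzMzMzMzRnd4d3d3d3d3d3dzMzMzMzMzMzMzMzNGd3eHd3d3d3d3d3dw=="/>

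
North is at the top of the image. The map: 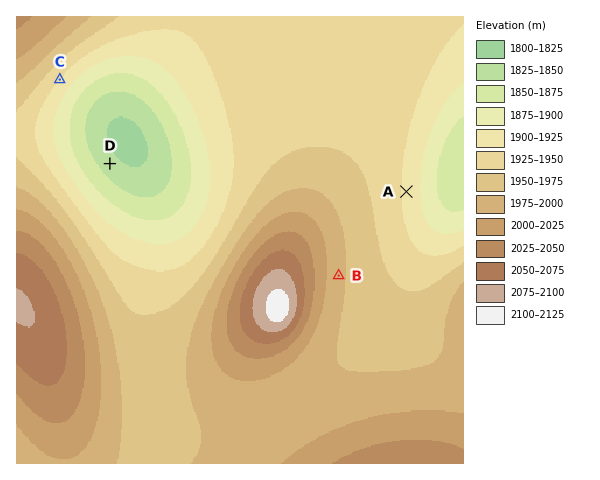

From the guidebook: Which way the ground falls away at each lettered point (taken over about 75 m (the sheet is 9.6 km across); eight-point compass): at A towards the E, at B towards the E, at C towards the SE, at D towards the NE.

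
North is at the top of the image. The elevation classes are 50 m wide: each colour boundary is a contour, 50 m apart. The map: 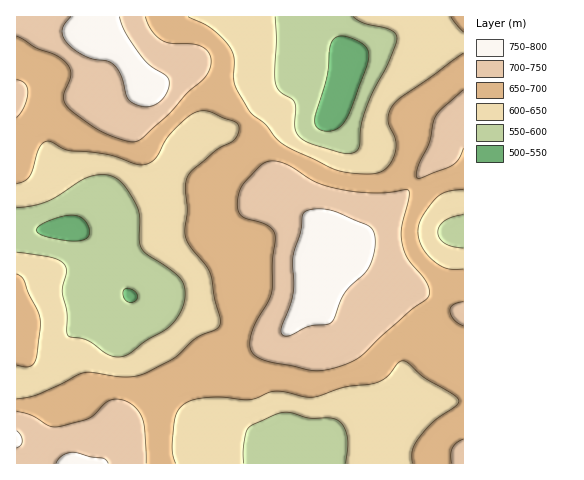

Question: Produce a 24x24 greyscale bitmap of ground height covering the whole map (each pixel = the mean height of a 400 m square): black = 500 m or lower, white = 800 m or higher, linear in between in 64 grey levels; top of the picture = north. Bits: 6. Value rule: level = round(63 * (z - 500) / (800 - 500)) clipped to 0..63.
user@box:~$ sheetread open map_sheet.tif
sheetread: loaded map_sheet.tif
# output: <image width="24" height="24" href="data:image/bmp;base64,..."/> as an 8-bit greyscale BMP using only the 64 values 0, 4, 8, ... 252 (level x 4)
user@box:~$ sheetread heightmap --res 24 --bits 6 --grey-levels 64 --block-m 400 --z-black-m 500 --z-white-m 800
<image width="24" height="24" href="data:image/bmp;base64,Qk12BgAAAAAAADYEAAAoAAAAGAAAABgAAAABAAgAAAAAAEACAAATCwAAEwsAAAABAAAAAAAAAAAAAAEBAQACAgIAAwMDAAQEBAAFBQUABgYGAAcHBwAICAgACQkJAAoKCgALCwsADAwMAA0NDQAODg4ADw8PABAQEAAREREAEhISABMTEwAUFBQAFRUVABYWFgAXFxcAGBgYABkZGQAaGhoAGxsbABwcHAAdHR0AHh4eAB8fHwAgICAAISEhACIiIgAjIyMAJCQkACUlJQAmJiYAJycnACgoKAApKSkAKioqACsrKwAsLCwALS0tAC4uLgAvLy8AMDAwADExMQAyMjIAMzMzADQ0NAA1NTUANjY2ADc3NwA4ODgAOTk5ADo6OgA7OzsAPDw8AD09PQA+Pj4APz8/AEBAQABBQUEAQkJCAENDQwBEREQARUVFAEZGRgBHR0cASEhIAElJSQBKSkoAS0tLAExMTABNTU0ATk5OAE9PTwBQUFAAUVFRAFJSUgBTU1MAVFRUAFVVVQBWVlYAV1dXAFhYWABZWVkAWlpaAFtbWwBcXFwAXV1dAF5eXgBfX18AYGBgAGFhYQBiYmIAY2NjAGRkZABlZWUAZmZmAGdnZwBoaGgAaWlpAGpqagBra2sAbGxsAG1tbQBubm4Ab29vAHBwcABxcXEAcnJyAHNzcwB0dHQAdXV1AHZ2dgB3d3cAeHh4AHl5eQB6enoAe3t7AHx8fAB9fX0Afn5+AH9/fwCAgIAAgYGBAIKCggCDg4MAhISEAIWFhQCGhoYAh4eHAIiIiACJiYkAioqKAIuLiwCMjIwAjY2NAI6OjgCPj48AkJCQAJGRkQCSkpIAk5OTAJSUlACVlZUAlpaWAJeXlwCYmJgAmZmZAJqamgCbm5sAnJycAJ2dnQCenp4An5+fAKCgoAChoaEAoqKiAKOjowCkpKQApaWlAKampgCnp6cAqKioAKmpqQCqqqoAq6urAKysrACtra0Arq6uAK+vrwCwsLAAsbGxALKysgCzs7MAtLS0ALW1tQC2trYAt7e3ALi4uAC5ubkAurq6ALu7uwC8vLwAvb29AL6+vgC/v78AwMDAAMHBwQDCwsIAw8PDAMTExADFxcUAxsbGAMfHxwDIyMgAycnJAMrKygDLy8sAzMzMAM3NzQDOzs4Az8/PANDQ0ADR0dEA0tLSANPT0wDU1NQA1dXVANbW1gDX19cA2NjYANnZ2QDa2toA29vbANzc3ADd3d0A3t7eAN/f3wDg4OAA4eHhAOLi4gDj4+MA5OTkAOXl5QDm5uYA5+fnAOjo6ADp6ekA6urqAOvr6wDs7OwA7e3tAO7u7gDv7+8A8PDwAPHx8QDy8vIA8/PzAPT09AD19fUA9vb2APf39wD4+PgA+fn5APr6+gD7+/sA/Pz8AP39/QD+/v4A////AMzI0NDQyLSYfHBwZEg0OEREUGRsdISUrMy4uLzEyLSYfGxoYFBAPEREUGRscHyMoLCgoKSwvKyUgGxoZGBUTFRUXGhwcHR8iICIkJigpJyQhIB8fHx0cHh0cHB0dHR4fHB0eISIhISIiIiMkJCMkJiYjISAeHyAhIRwZGxoXGh0gIiQlJyosLS0sKCMgISMkJRwWFhMSFBgbICIkKjAzMjIyLigjJCcoJh4WExAODxIWGx4iKC81NTUzMS4pJygqIxwWEg8MCw4TGB4kJyszNzc0MTAuKikqIBsVEQ4LCw4TGB8mKCkxODg2MzEwLSgmHBkVEQ0NDxIXGyEmKCkxOTo4NjIuKSIfExEPDQ0PFBgcICUoKCkwOTs6NzMsIxoWDAoICQwQFBkdISYpKSkvNjs5NjMrIBYSEhANDA0QFRgcISYpKy4yNDUzMTEtJBsXGxkVERASFhgcIiYpLTExLy4sKioqKCIeIBwaFxUXGxsdICQnKS0tKSUhICElKiknIh4eHh4hIyAdHSAiJSglIBoXFxwhKCwrJCAhJCcqKyUeHB4fISEbEw8PFhwgJissJyQmKi8xMS0kHh8gIB4YEAgJFB0hJSotKicpLzI0NTUuJSIhHhkWEggFEBofIycqKScoLzI0NzcyLCYgHRcUEwwECxUbHiImJycqMTQ2NjIwLykhHRgTEw0EBxEXGhwhKS0yODk3MywqKiUfHRgUEw0IChEWGBkcLzA0OTk1LygkIh8bGxgTEg8PExUXGBofA=="/>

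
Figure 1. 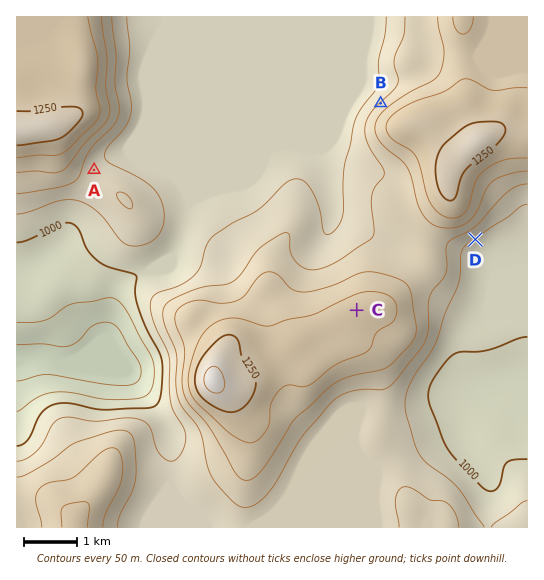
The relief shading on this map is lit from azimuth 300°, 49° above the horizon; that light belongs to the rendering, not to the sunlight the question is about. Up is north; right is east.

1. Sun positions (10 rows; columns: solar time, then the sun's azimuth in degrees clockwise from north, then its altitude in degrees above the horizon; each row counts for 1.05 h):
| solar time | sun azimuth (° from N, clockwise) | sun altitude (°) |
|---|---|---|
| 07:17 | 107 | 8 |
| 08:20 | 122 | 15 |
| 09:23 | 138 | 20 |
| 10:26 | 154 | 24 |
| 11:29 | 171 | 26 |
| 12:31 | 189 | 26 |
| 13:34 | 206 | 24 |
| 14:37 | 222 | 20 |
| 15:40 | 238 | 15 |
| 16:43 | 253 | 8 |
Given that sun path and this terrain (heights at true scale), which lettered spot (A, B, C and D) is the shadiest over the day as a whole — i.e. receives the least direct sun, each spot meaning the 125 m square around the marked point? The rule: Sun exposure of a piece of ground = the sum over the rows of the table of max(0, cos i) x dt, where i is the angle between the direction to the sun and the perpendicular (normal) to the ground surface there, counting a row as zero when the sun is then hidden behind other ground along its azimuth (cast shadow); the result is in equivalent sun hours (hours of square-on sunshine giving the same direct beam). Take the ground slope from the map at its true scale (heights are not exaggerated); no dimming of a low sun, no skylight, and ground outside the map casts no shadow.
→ B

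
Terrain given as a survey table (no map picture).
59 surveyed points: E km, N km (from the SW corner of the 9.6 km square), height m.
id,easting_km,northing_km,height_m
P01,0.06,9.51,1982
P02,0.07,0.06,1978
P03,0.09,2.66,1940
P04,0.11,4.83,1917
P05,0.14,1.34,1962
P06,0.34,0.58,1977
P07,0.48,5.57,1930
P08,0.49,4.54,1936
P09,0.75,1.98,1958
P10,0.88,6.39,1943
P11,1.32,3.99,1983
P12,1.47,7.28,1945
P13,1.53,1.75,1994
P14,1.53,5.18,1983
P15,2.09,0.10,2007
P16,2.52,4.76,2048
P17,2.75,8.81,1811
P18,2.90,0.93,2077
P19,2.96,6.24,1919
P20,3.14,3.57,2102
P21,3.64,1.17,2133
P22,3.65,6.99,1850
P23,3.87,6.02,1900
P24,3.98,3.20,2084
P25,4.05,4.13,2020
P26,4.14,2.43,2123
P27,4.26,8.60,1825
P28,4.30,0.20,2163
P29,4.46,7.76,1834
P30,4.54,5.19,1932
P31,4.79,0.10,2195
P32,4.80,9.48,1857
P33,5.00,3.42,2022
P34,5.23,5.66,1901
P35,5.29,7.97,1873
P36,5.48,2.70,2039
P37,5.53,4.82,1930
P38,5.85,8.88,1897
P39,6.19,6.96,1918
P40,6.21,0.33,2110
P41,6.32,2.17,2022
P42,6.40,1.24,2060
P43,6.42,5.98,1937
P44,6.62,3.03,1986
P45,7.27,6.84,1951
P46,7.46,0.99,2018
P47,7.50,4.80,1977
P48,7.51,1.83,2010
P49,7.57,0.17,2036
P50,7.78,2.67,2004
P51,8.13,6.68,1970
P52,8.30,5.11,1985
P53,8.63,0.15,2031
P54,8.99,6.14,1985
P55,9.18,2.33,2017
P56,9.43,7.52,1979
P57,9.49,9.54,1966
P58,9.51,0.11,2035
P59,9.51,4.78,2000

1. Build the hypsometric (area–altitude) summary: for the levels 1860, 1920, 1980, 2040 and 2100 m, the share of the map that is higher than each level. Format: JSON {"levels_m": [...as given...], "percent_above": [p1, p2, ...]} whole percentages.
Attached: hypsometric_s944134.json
{"levels_m": [1860, 1920, 1980, 2040, 2100], "percent_above": [92, 79, 46, 17, 8]}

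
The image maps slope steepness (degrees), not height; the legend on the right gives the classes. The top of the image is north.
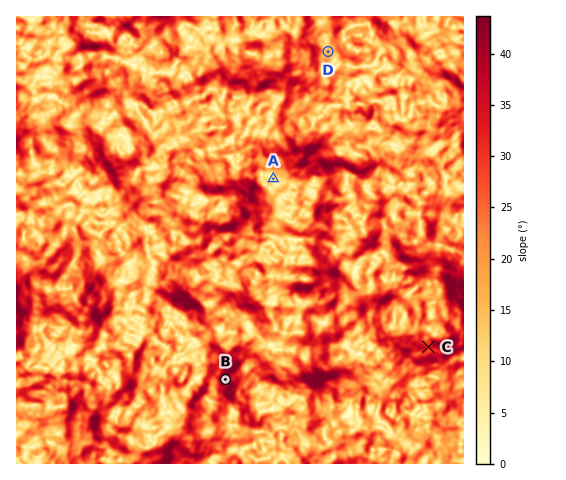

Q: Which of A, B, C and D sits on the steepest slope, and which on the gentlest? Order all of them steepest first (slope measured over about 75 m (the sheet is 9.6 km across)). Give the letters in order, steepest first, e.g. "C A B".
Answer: B C D A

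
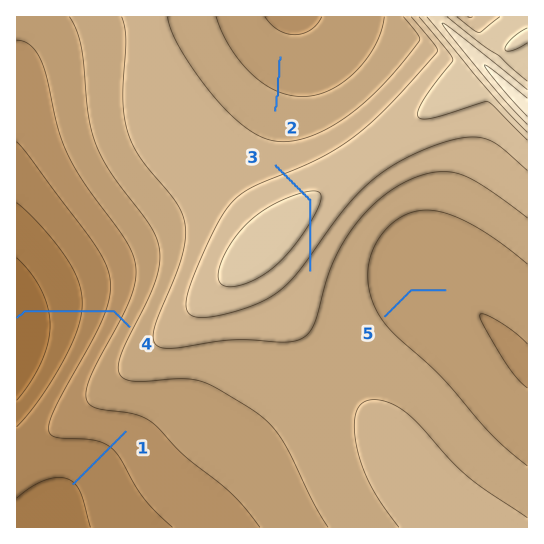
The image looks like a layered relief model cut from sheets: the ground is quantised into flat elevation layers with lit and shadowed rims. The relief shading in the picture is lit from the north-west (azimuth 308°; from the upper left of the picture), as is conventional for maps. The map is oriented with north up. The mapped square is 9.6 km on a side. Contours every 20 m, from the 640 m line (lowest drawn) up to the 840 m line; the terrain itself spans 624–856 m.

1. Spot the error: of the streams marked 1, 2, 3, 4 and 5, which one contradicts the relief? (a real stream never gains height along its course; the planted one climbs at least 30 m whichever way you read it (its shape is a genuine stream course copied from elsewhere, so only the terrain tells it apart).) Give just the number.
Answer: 3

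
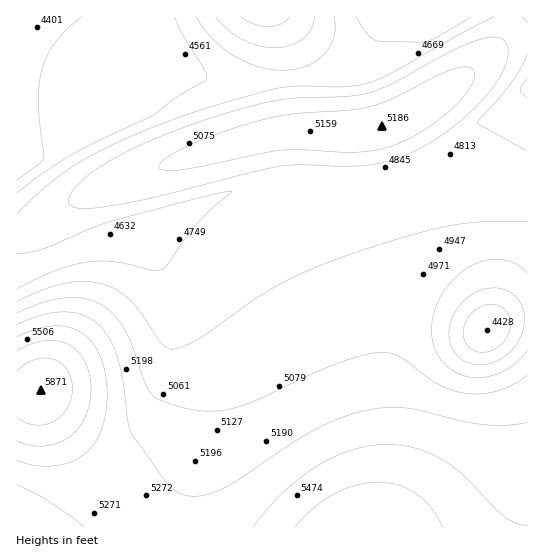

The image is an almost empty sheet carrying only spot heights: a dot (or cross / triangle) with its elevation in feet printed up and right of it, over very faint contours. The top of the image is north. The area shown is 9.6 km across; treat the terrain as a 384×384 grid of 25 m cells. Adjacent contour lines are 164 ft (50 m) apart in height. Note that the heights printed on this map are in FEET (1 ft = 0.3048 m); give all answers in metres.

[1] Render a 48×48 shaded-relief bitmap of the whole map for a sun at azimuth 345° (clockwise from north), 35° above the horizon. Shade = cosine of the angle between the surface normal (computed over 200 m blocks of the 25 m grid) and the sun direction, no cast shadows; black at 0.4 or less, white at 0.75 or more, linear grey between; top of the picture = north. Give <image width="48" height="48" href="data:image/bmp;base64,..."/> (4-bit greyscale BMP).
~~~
<image width="48" height="48" href="data:image/bmp;base64,Qk32BAAAAAAAAHYAAAAoAAAAMAAAADAAAAABAAQAAAAAAIAEAAATCwAAEwsAABAAAAAAAAAAAAAAABEREQAiIiIAMzMzAERERABVVVUAZmZmAHd3dwCIiIgAmZmZAKqqqgC7u7sAzMzMAN3d3QDu7u4A////AHd3d3d3d4iIiJmZmqqqmZmZmIiIiIiIiHd3d3d3d3iIiJmZmqqqqZmZmYiIiIiIiGZmZnd3d3iIiJmZmqqqqpmZmZmIiIiIiGVmZmd3d3iIiImZmqqqqqqZmZmYiIiIiERFVmZ3d3iIiImZmqqqqqqqmZmZmIiIiEM0RVZ3d4iIiImZmqqqqqqqqpmZmYiIiDMzNFZneIiIiJmZmaqqqqqqqqmZmZiIiDMzM0VniIiIiJmZmaqqqqqqqqmZmZmYiDMzM0VniIiImZmZmZqqqqqqqqqZmZmZmEQzM0VWeJmZmZmZmZmaqqqqqqqpmZmZmVVEREVWeJmZmZmZmZmZqqqqqqqqqqqpmWZVVVVWeJmZmZmZmZmZmaqqqqqqqruqqYd2ZlVmeImZmZmZmZmZmZmZmZmqu7zLupmId2Zmd4mZmZmZmZmZmZmZmZmqvM3cy7qpiHd3d4mZmZmZiJmZmZmZmZmavN7u3My6qYh3eIiZmZmYiIiJmZmZmZmZq97u3N3MupiIiIiZmZmIiIiIiZmZmIiImr3u3O7dy6mYiIiZmZmIiIiIiIiIiIh3d5vNzP7tzLqZiIiZmZiIiIiIiIiIiId2VWeaq//u3LqpmIiZmYiIiIiIiIiIiIdlQzNXif/+3cuqmYiJmIiIiIiIiIiIiIdlQyIkZ//u3cu6mZmIiIiIiIiIiIiIiId2QyEjRu7u3cu6qZmIiIiIiIiIiIiIiIh2VDIjRazd3cu6qZmIiIiIiIiIiIiIiIiHZUREVlebzMu6qZmIiIiIiIiIiIiIiIiHdmVVZlVWiruqqZiIiIiIiIiIiIiIiIiIh3Zmd2VURXmqmYiIiIiIiIiIiIiIiIiIiId3eHZlQyRXiIiIiIiIiIiIiIiIiIiIiIiIiIh2VCESNXiIiIiIiIiIiIiIiIiIiIiIiKmHZUMgASRXiIiIiIiIiIiIiIiIiIiIiMuph2VDIQASRniIiIiIiIiIiIiIiIiIie3LqYdlQyIQASRXeIiIiIiIiIiIiIiIie7ty6mIdlQyIQASNGZ3d3d3iIiIiIiImb3u7cu6mHdlQzIQABIiIiIzRXiIiIiImYm97+3cu6mHdlRDIhEREREAASR4iIiImXiJve/+3cuqmIdlVEMzMzMyIQAleIiImXiIibzv/+3cu6mYd2ZmZmZVQyEBNoiImXiIiIms3v/+3cy6qZiIiIiHdlQxAUeImXiIiIiIms3v/+7dzLu7u7uqmHZTIRN4mYiIiIiIiJm83v//7d3d3d3cuph2QxAmiYiIiIiIiIiJms3u7u7u7v/+3LqYZTIRWIiIiIiIiIiIiIiZq7vMzd7v/ty6h2QxE4iIiIiIiIiIiHZlVWZ3eJq87/7cqYZTIYiIiIiIiIiId2VUREREVmeJrO/9y6h1QoiIiIiIiIiHdlVEMzNEVWeJmb7/7cqXZIiIiIiIiIiHZVRDMzM0VWeJmZvf/typdoiIiIiIiIh3ZVRDMzREVmeJqqqs//3KmIiIiIiIiIh3ZVREQ0RFVneJqqqq3/7bqQ=="/>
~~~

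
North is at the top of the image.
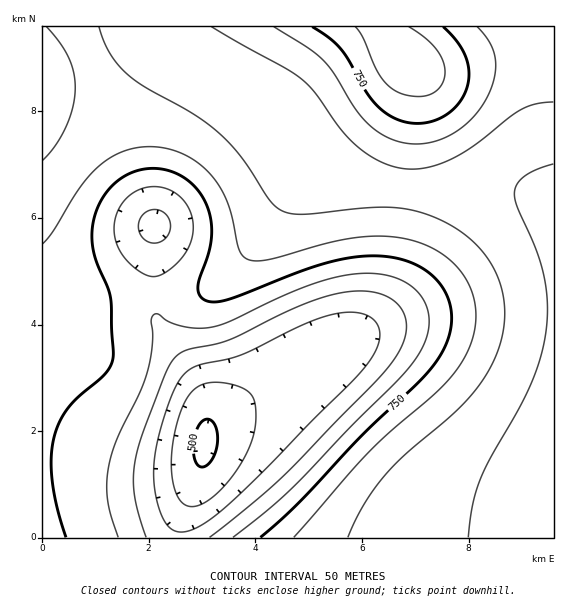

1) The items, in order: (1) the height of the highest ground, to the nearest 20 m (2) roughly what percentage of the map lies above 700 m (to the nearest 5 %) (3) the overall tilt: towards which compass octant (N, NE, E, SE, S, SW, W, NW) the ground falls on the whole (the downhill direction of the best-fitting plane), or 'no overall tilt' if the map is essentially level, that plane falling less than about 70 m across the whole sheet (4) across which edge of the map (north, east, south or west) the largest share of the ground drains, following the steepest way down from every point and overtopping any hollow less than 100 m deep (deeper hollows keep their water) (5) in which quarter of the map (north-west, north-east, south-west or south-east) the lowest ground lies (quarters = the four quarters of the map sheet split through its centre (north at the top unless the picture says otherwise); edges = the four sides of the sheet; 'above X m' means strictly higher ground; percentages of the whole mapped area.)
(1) The highest ground is at about 920 m.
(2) Roughly 75 % of the ground is higher than 700 m.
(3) Overall the map slopes down towards the south-west.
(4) The largest share of the runoff leaves by the southern edge.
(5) The lowest ground is in the south-west quarter.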